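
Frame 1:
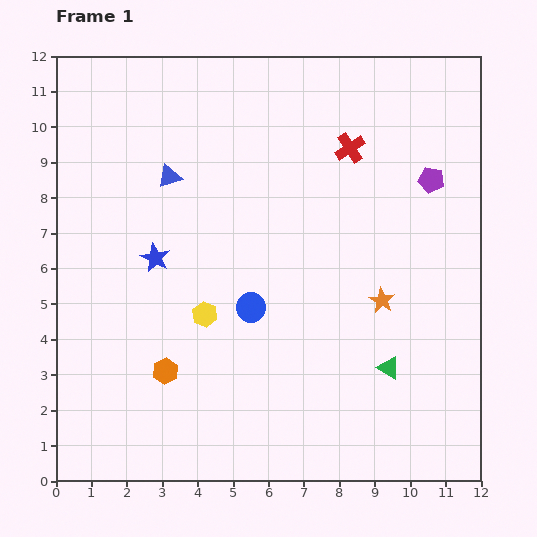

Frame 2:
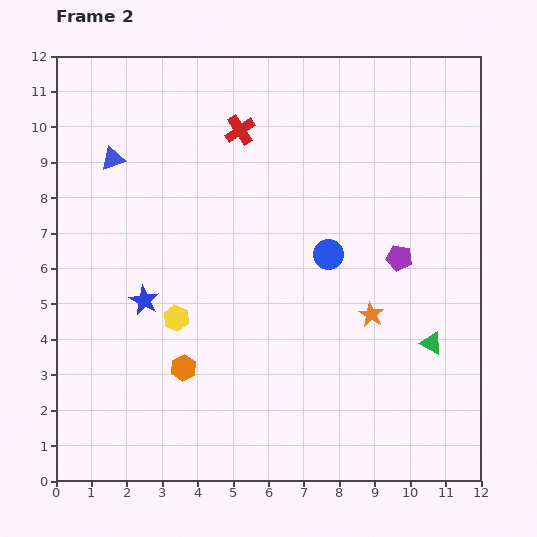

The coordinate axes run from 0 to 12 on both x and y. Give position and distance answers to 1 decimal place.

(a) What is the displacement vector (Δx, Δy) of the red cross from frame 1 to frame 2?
(-3.1, 0.5)

The red cross was at (8.3, 9.4) in frame 1 and (5.2, 9.9) in frame 2.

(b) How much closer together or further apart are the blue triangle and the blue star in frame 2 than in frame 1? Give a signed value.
+1.8

Distance in frame 1: 2.3. Distance in frame 2: 4.1.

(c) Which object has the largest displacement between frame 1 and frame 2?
the red cross

(moved 3.1; next 2.7)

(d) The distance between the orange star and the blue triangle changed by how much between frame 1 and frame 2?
+1.6

Distance in frame 1: 6.9. Distance in frame 2: 8.5.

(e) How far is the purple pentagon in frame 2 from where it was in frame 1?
2.4

The purple pentagon moved from (10.6, 8.5) to (9.7, 6.3), a distance of √(0.9² + 2.2²) ≈ 2.4.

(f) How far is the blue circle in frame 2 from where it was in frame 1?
2.7

The blue circle moved from (5.5, 4.9) to (7.7, 6.4), a distance of √(2.2² + 1.5²) ≈ 2.7.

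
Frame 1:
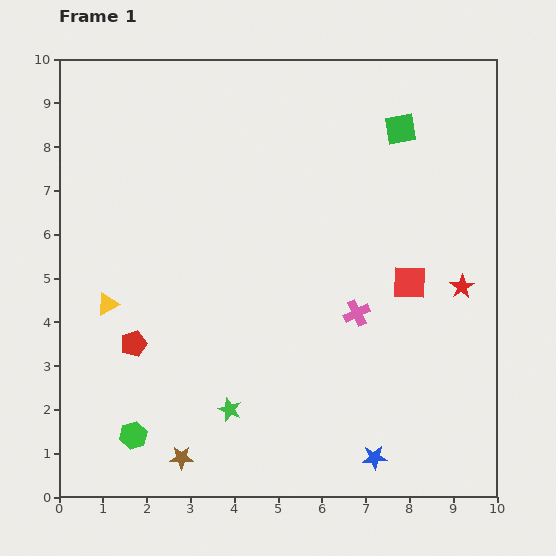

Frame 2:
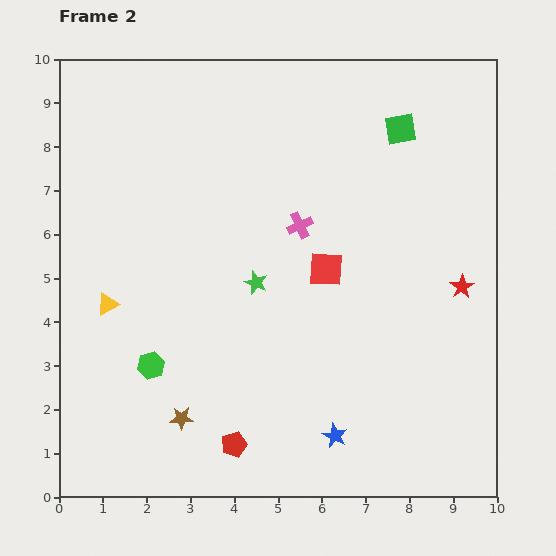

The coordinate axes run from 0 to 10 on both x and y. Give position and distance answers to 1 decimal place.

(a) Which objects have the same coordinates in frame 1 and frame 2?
the green square, the red star, the yellow triangle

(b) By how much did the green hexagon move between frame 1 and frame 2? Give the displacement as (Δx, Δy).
(0.4, 1.6)

The green hexagon was at (1.7, 1.4) in frame 1 and (2.1, 3.0) in frame 2.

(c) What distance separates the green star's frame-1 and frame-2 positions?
3.0

The green star moved from (3.9, 2.0) to (4.5, 4.9), a distance of √(0.6² + 2.9²) ≈ 3.0.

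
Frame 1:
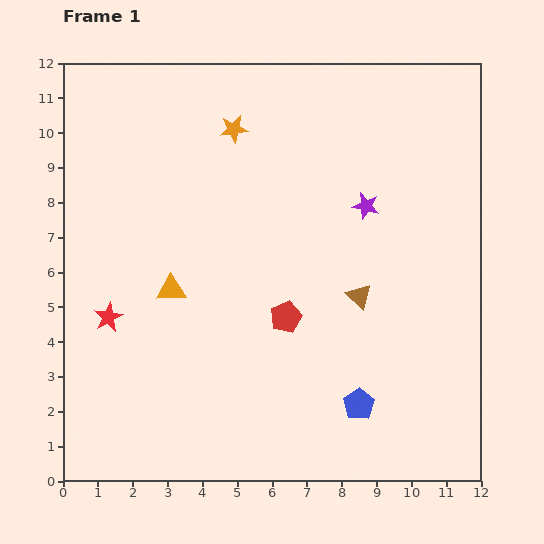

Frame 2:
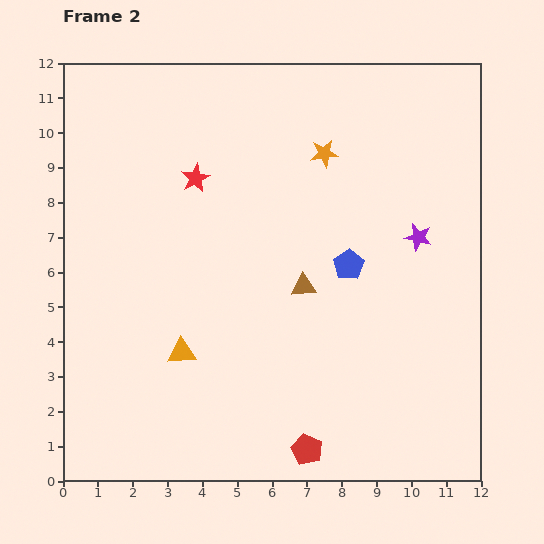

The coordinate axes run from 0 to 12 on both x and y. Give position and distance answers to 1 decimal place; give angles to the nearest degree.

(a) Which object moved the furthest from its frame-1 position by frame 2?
the red star

(moved 4.7; next 4.0)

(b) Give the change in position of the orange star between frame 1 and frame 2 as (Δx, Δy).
(2.6, -0.7)

The orange star was at (4.9, 10.1) in frame 1 and (7.5, 9.4) in frame 2.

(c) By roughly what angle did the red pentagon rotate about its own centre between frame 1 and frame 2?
25° counter-clockwise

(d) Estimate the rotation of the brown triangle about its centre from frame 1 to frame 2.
47° counter-clockwise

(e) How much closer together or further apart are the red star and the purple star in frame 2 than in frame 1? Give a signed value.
-1.5

Distance in frame 1: 8.1. Distance in frame 2: 6.6.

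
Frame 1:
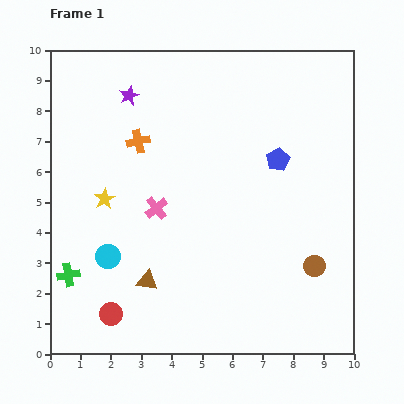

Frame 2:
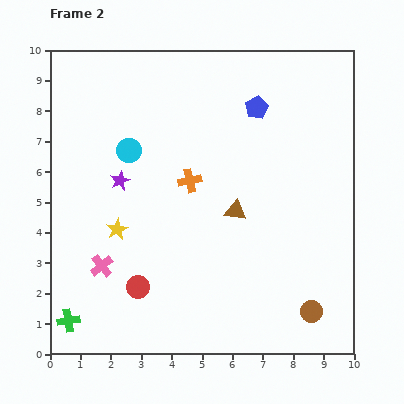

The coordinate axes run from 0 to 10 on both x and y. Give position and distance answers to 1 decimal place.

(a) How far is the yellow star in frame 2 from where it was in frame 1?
1.1

The yellow star moved from (1.8, 5.1) to (2.2, 4.1), a distance of √(0.4² + 1.0²) ≈ 1.1.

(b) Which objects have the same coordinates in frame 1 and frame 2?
none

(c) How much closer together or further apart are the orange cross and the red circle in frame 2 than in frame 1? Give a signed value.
-1.9

Distance in frame 1: 5.8. Distance in frame 2: 3.9.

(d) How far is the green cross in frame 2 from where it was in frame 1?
1.5

The green cross moved from (0.6, 2.6) to (0.6, 1.1), a distance of √(0.0² + 1.5²) ≈ 1.5.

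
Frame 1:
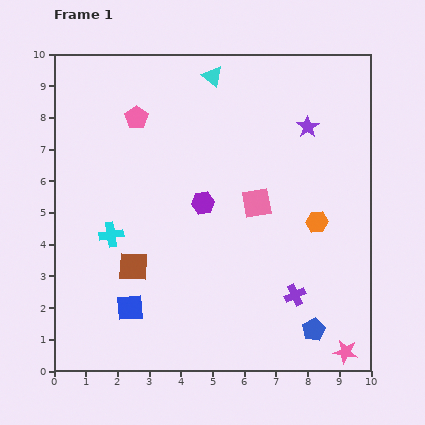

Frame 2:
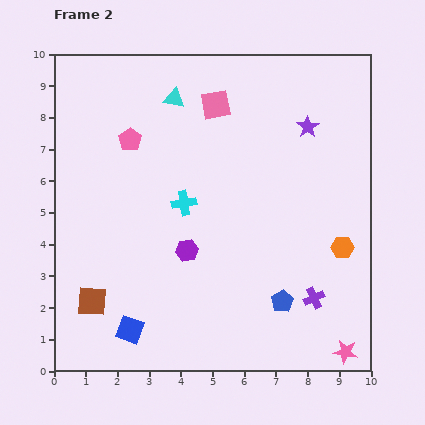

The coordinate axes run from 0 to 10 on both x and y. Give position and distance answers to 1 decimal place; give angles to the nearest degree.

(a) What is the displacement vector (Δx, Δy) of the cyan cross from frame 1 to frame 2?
(2.3, 1.0)

The cyan cross was at (1.8, 4.3) in frame 1 and (4.1, 5.3) in frame 2.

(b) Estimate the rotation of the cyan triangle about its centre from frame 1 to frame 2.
29° counter-clockwise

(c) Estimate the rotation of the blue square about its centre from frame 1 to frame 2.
24° clockwise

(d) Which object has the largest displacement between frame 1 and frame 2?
the pink square

(moved 3.4; next 2.5)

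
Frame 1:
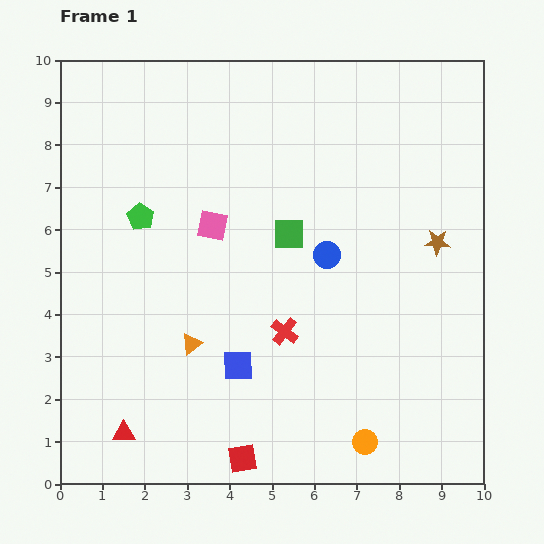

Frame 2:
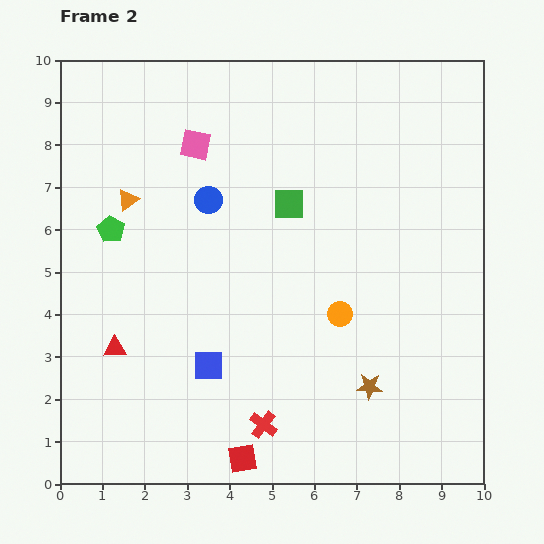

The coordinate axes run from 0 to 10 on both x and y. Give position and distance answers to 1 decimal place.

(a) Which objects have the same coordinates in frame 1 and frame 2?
the red square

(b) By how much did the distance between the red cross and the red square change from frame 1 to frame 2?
-2.3

Distance in frame 1: 3.2. Distance in frame 2: 0.9.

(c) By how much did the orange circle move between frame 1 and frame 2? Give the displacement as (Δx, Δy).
(-0.6, 3.0)

The orange circle was at (7.2, 1.0) in frame 1 and (6.6, 4.0) in frame 2.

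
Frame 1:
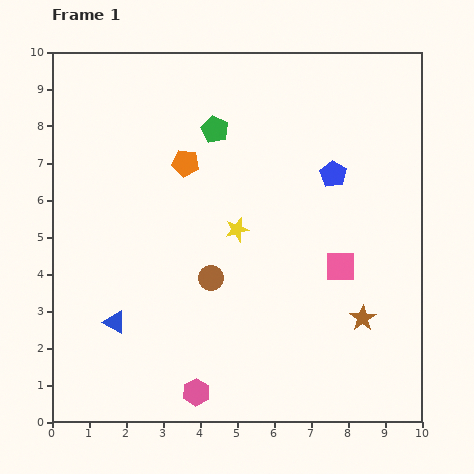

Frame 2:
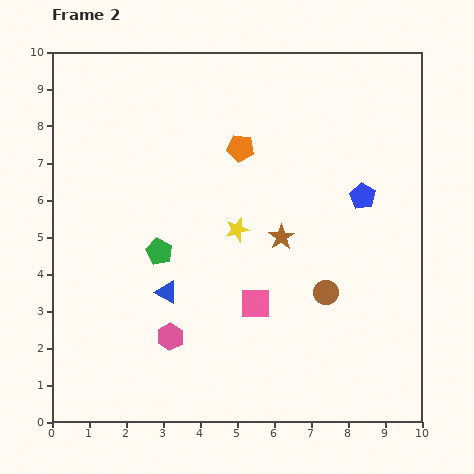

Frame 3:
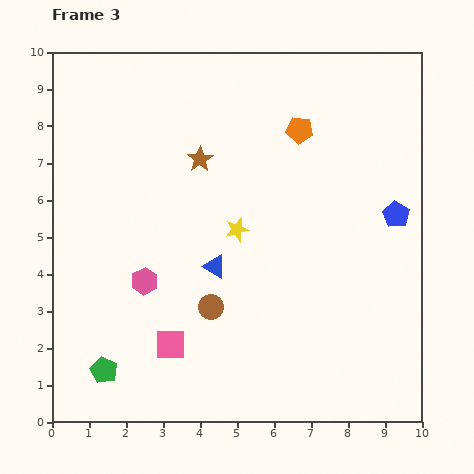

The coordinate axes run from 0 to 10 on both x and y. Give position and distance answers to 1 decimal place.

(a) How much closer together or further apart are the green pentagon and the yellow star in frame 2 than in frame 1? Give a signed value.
-0.6

Distance in frame 1: 2.8. Distance in frame 2: 2.2.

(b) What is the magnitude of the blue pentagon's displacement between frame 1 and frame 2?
1.0

The blue pentagon moved from (7.6, 6.7) to (8.4, 6.1), a distance of √(0.8² + 0.6²) ≈ 1.0.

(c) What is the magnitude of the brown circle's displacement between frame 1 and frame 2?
3.1

The brown circle moved from (4.3, 3.9) to (7.4, 3.5), a distance of √(3.1² + 0.4²) ≈ 3.1.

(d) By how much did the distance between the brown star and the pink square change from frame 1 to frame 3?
+3.6

Distance in frame 1: 1.5. Distance in frame 3: 5.1.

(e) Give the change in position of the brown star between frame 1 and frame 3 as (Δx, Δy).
(-4.4, 4.3)

The brown star was at (8.4, 2.8) in frame 1 and (4.0, 7.1) in frame 3.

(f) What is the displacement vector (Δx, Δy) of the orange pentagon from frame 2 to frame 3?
(1.6, 0.5)

The orange pentagon was at (5.1, 7.4) in frame 2 and (6.7, 7.9) in frame 3.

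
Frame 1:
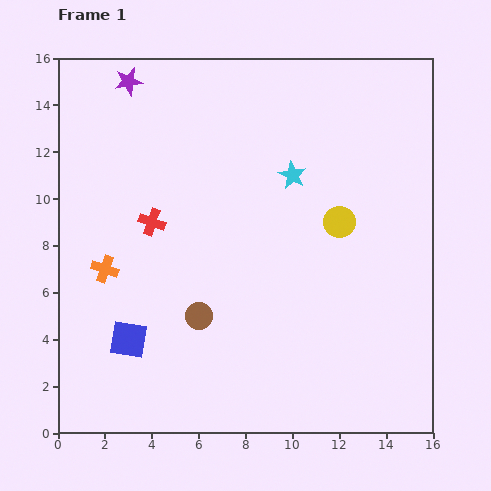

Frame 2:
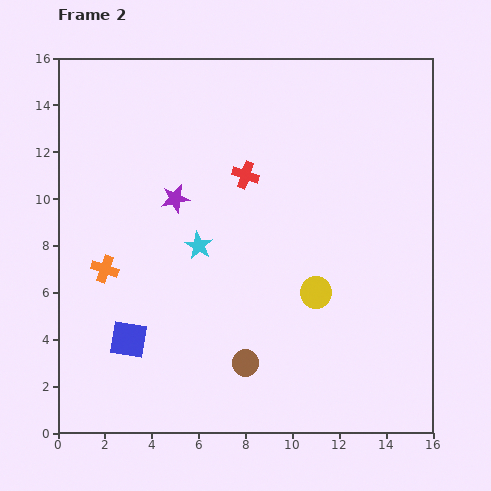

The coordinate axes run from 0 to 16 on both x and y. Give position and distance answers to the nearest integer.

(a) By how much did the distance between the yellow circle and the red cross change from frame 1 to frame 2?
-2

Distance in frame 1: 8. Distance in frame 2: 6.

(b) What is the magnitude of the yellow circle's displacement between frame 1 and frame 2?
3

The yellow circle moved from (12, 9) to (11, 6), a distance of √(1² + 3²) ≈ 3.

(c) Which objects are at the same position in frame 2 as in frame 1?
the blue square, the orange cross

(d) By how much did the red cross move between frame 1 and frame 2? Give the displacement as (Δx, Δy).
(4, 2)

The red cross was at (4, 9) in frame 1 and (8, 11) in frame 2.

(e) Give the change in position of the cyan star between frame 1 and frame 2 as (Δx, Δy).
(-4, -3)

The cyan star was at (10, 11) in frame 1 and (6, 8) in frame 2.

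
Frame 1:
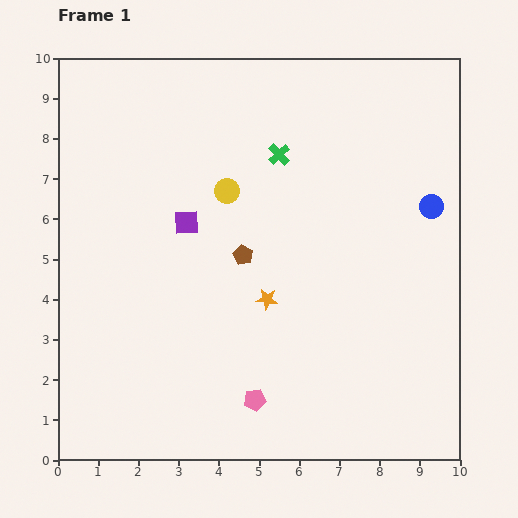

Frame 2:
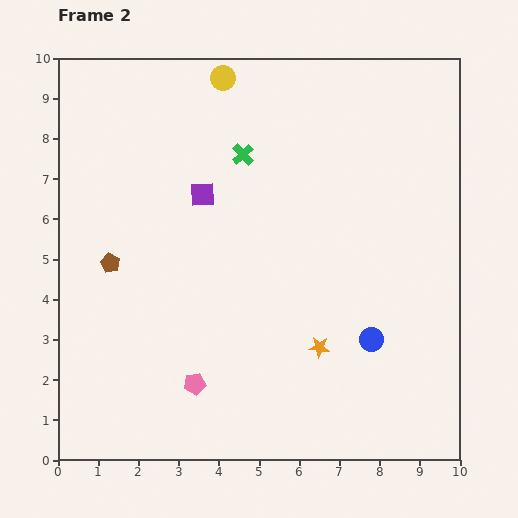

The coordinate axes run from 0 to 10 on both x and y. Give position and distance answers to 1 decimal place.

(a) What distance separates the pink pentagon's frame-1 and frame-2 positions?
1.6

The pink pentagon moved from (4.9, 1.5) to (3.4, 1.9), a distance of √(1.5² + 0.4²) ≈ 1.6.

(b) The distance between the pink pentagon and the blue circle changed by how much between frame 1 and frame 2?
-2.0

Distance in frame 1: 6.5. Distance in frame 2: 4.5.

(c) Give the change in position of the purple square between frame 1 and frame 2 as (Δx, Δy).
(0.4, 0.7)

The purple square was at (3.2, 5.9) in frame 1 and (3.6, 6.6) in frame 2.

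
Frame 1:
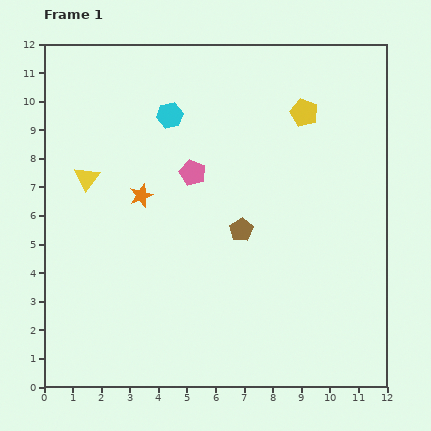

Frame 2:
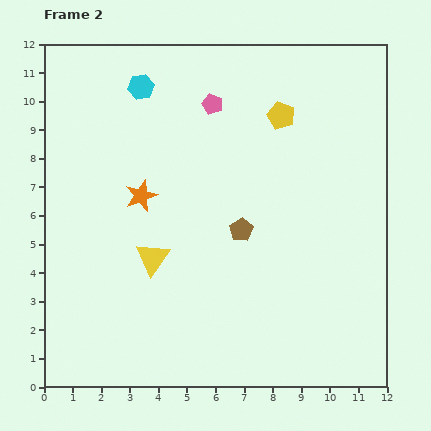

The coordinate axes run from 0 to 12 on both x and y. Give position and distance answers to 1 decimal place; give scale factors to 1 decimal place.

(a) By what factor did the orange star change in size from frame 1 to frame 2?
1.3×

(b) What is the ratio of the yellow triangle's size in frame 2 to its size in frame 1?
1.4×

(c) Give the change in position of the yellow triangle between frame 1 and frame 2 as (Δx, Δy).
(2.3, -2.8)

The yellow triangle was at (1.5, 7.3) in frame 1 and (3.8, 4.5) in frame 2.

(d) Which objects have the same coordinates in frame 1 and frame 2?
the brown pentagon, the orange star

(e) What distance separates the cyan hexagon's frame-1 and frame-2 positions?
1.4

The cyan hexagon moved from (4.4, 9.5) to (3.4, 10.5), a distance of √(1.0² + 1.0²) ≈ 1.4.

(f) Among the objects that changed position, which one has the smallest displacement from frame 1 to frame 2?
the yellow pentagon

(moved 0.8)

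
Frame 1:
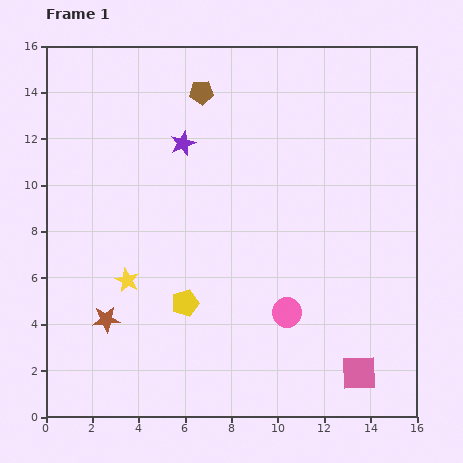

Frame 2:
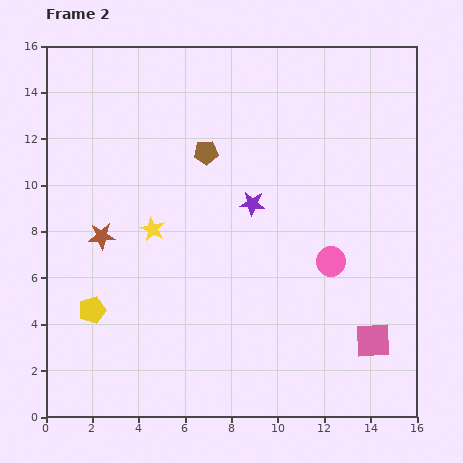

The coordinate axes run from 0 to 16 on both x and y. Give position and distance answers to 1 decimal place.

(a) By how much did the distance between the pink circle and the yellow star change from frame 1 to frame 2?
+0.8

Distance in frame 1: 7.0. Distance in frame 2: 7.8.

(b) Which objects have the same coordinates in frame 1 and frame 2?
none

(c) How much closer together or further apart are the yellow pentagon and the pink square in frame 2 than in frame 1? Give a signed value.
+4.1

Distance in frame 1: 8.1. Distance in frame 2: 12.2.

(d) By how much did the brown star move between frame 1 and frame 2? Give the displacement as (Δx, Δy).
(-0.2, 3.6)

The brown star was at (2.6, 4.2) in frame 1 and (2.4, 7.8) in frame 2.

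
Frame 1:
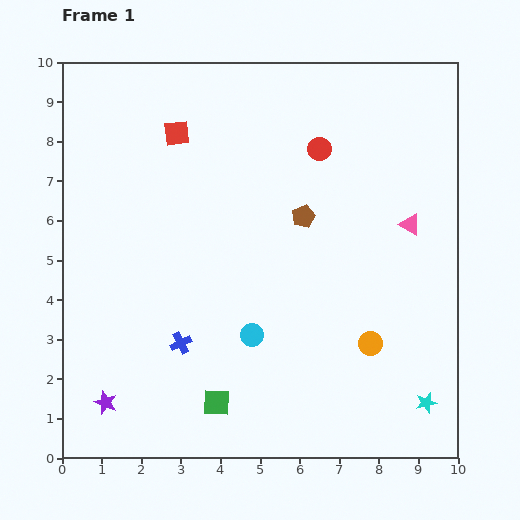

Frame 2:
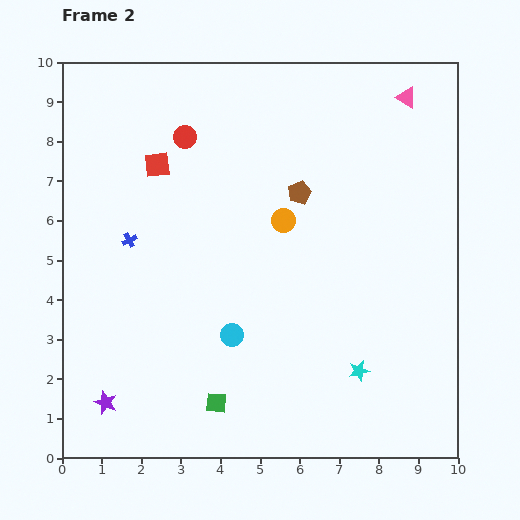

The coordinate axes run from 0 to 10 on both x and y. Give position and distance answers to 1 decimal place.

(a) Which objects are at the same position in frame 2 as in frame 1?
the green square, the purple star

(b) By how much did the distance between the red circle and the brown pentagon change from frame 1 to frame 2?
+1.5

Distance in frame 1: 1.7. Distance in frame 2: 3.2.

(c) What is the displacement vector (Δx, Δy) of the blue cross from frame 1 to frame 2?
(-1.3, 2.6)

The blue cross was at (3.0, 2.9) in frame 1 and (1.7, 5.5) in frame 2.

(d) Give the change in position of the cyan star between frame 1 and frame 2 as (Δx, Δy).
(-1.7, 0.8)

The cyan star was at (9.2, 1.4) in frame 1 and (7.5, 2.2) in frame 2.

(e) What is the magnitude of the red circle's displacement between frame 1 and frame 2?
3.4

The red circle moved from (6.5, 7.8) to (3.1, 8.1), a distance of √(3.4² + 0.3²) ≈ 3.4.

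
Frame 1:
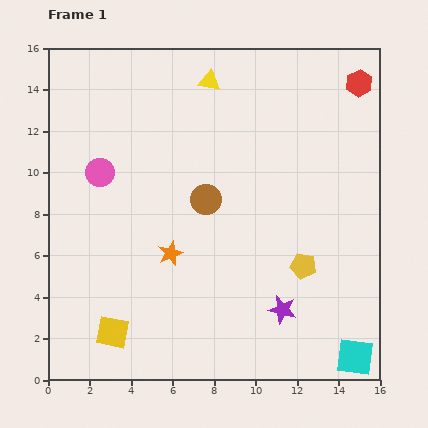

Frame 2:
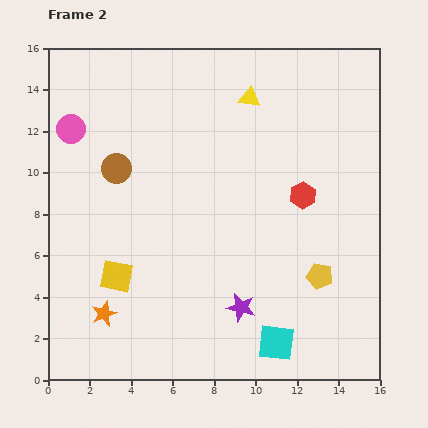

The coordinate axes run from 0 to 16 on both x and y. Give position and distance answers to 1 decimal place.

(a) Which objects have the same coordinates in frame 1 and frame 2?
none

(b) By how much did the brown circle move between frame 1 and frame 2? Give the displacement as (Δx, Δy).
(-4.3, 1.5)

The brown circle was at (7.6, 8.7) in frame 1 and (3.3, 10.2) in frame 2.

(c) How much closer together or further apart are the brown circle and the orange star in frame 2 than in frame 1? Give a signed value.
+3.9

Distance in frame 1: 3.1. Distance in frame 2: 7.0.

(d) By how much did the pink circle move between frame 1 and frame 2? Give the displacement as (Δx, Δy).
(-1.4, 2.1)

The pink circle was at (2.5, 10.0) in frame 1 and (1.1, 12.1) in frame 2.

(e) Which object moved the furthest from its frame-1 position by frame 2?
the red hexagon

(moved 6.0; next 4.6)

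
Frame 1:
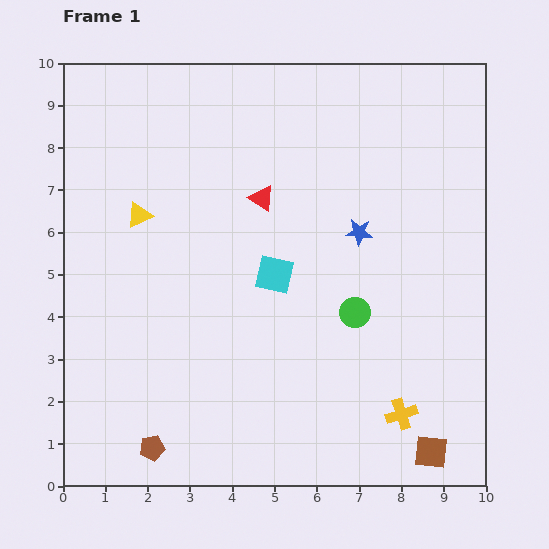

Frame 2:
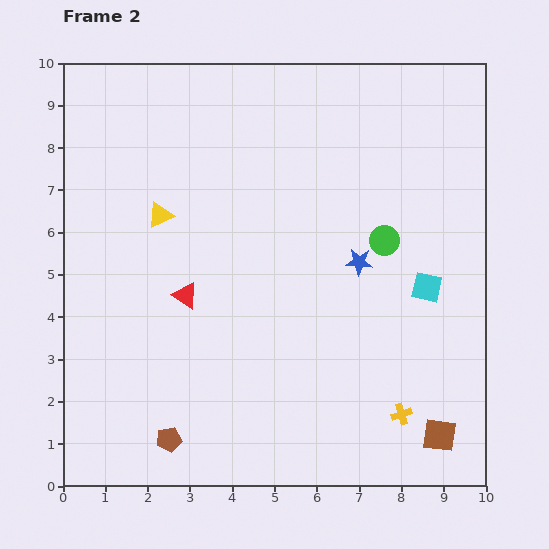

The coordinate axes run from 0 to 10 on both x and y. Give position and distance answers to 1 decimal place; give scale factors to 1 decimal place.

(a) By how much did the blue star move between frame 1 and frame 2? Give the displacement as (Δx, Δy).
(0.0, -0.7)

The blue star was at (7.0, 6.0) in frame 1 and (7.0, 5.3) in frame 2.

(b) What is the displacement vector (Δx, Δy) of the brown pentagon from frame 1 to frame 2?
(0.4, 0.2)

The brown pentagon was at (2.1, 0.9) in frame 1 and (2.5, 1.1) in frame 2.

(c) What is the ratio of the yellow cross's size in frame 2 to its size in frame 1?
0.7×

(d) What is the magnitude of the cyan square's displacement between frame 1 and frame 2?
3.6

The cyan square moved from (5.0, 5.0) to (8.6, 4.7), a distance of √(3.6² + 0.3²) ≈ 3.6.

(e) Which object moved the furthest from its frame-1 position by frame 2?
the cyan square

(moved 3.6; next 2.9)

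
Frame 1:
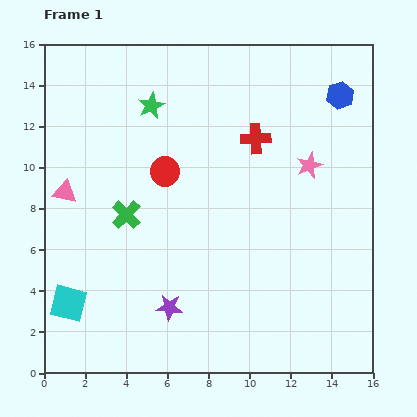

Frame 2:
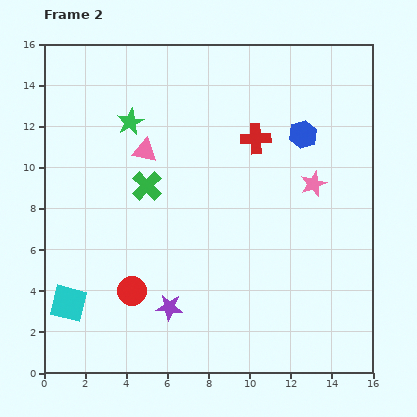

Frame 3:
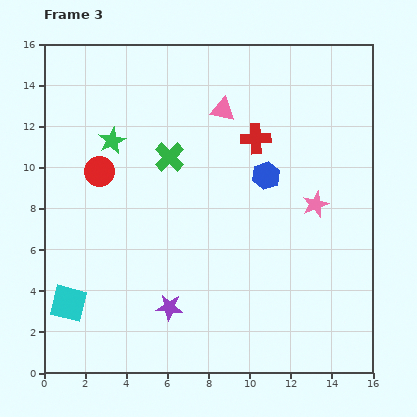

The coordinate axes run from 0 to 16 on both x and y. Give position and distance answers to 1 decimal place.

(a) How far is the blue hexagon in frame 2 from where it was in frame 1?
2.6

The blue hexagon moved from (14.4, 13.5) to (12.6, 11.6), a distance of √(1.8² + 1.9²) ≈ 2.6.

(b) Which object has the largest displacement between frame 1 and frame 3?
the pink triangle

(moved 8.7; next 5.3)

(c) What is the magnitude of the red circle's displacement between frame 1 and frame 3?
3.2

The red circle moved from (5.9, 9.8) to (2.7, 9.8), a distance of √(3.2² + 0.0²) ≈ 3.2.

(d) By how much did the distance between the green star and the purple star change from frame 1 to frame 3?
-1.2

Distance in frame 1: 9.8. Distance in frame 3: 8.6.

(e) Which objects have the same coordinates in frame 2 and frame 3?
the purple star, the red cross, the cyan square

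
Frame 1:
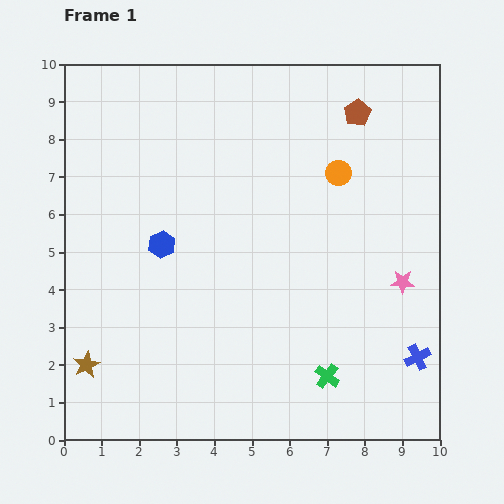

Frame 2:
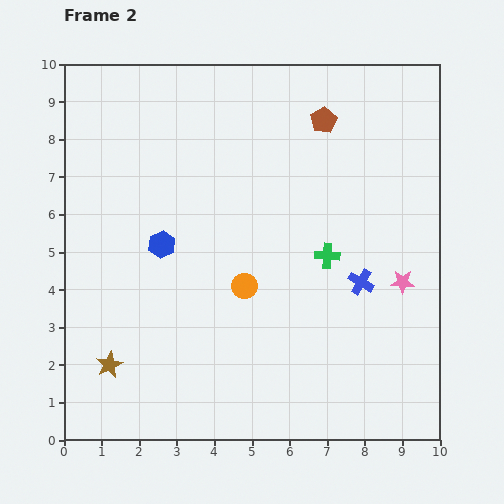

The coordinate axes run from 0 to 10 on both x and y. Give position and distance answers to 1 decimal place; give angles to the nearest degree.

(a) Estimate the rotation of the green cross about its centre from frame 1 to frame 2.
34° counter-clockwise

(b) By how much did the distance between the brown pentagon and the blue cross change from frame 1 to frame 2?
-2.3

Distance in frame 1: 6.7. Distance in frame 2: 4.4.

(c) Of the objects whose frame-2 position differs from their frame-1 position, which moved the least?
the brown star

(moved 0.6)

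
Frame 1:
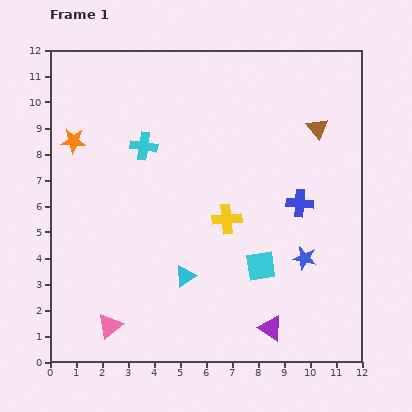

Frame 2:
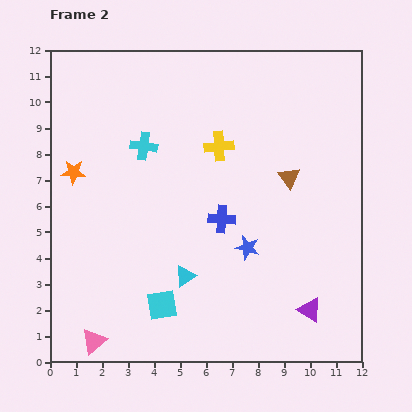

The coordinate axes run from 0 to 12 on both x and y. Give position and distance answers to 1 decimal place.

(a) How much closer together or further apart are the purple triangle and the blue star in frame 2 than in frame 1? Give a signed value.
+0.4

Distance in frame 1: 3.0. Distance in frame 2: 3.4.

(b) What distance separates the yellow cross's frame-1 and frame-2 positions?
2.8

The yellow cross moved from (6.8, 5.5) to (6.5, 8.3), a distance of √(0.3² + 2.8²) ≈ 2.8.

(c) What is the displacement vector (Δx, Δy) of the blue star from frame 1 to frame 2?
(-2.2, 0.4)

The blue star was at (9.8, 4.0) in frame 1 and (7.6, 4.4) in frame 2.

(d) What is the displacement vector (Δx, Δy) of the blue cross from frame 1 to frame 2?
(-3.0, -0.6)

The blue cross was at (9.6, 6.1) in frame 1 and (6.6, 5.5) in frame 2.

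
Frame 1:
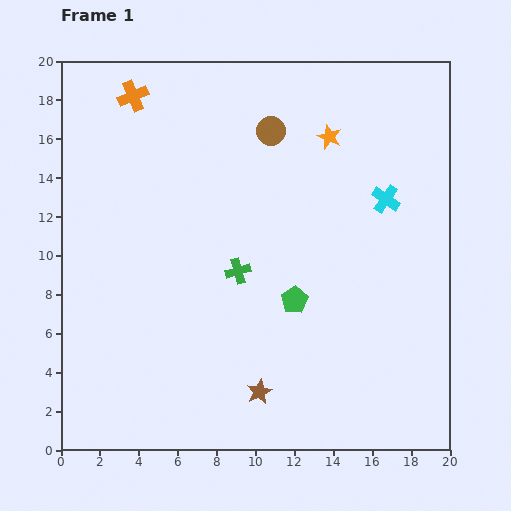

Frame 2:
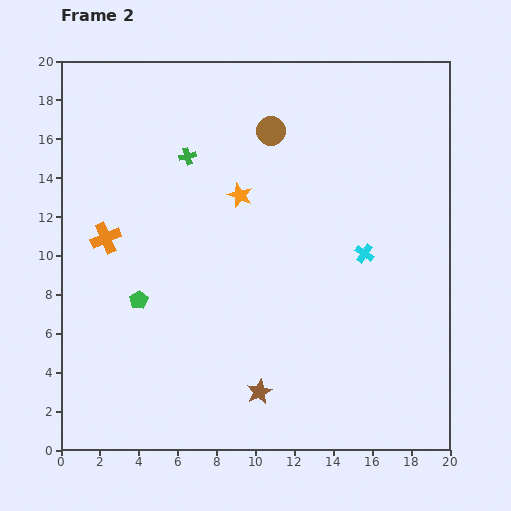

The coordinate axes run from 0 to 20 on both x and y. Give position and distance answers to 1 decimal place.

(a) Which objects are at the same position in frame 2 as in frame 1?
the brown star, the brown circle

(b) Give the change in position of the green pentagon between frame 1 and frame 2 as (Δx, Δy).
(-8.0, 0.0)

The green pentagon was at (12.0, 7.7) in frame 1 and (4.0, 7.7) in frame 2.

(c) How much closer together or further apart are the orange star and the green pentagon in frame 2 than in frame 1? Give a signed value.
-1.1

Distance in frame 1: 8.6. Distance in frame 2: 7.5.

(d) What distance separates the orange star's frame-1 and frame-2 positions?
5.5

The orange star moved from (13.8, 16.1) to (9.2, 13.1), a distance of √(4.6² + 3.0²) ≈ 5.5.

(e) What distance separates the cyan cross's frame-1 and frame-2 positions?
3.0

The cyan cross moved from (16.7, 12.9) to (15.6, 10.1), a distance of √(1.1² + 2.8²) ≈ 3.0.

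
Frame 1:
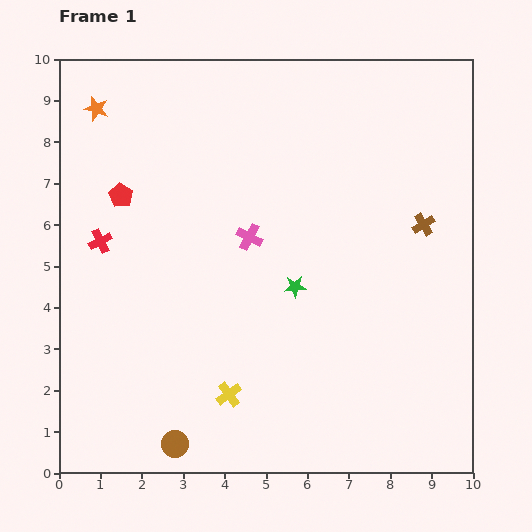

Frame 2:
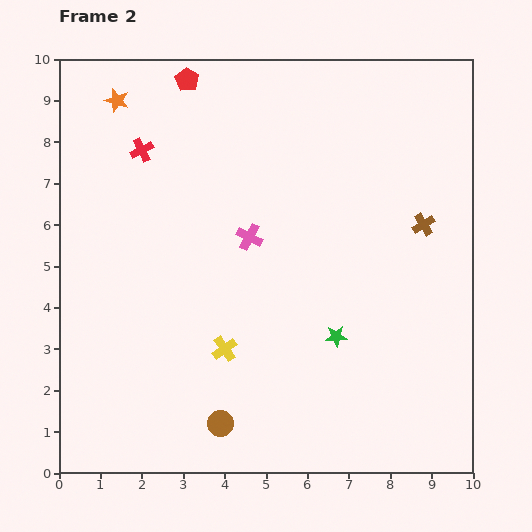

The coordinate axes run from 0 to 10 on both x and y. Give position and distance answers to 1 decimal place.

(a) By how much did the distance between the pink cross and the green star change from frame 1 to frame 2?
+1.6

Distance in frame 1: 1.6. Distance in frame 2: 3.2.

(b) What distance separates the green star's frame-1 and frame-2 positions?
1.6

The green star moved from (5.7, 4.5) to (6.7, 3.3), a distance of √(1.0² + 1.2²) ≈ 1.6.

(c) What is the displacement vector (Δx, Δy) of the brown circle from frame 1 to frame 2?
(1.1, 0.5)

The brown circle was at (2.8, 0.7) in frame 1 and (3.9, 1.2) in frame 2.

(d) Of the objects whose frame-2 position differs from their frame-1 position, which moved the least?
the orange star

(moved 0.5)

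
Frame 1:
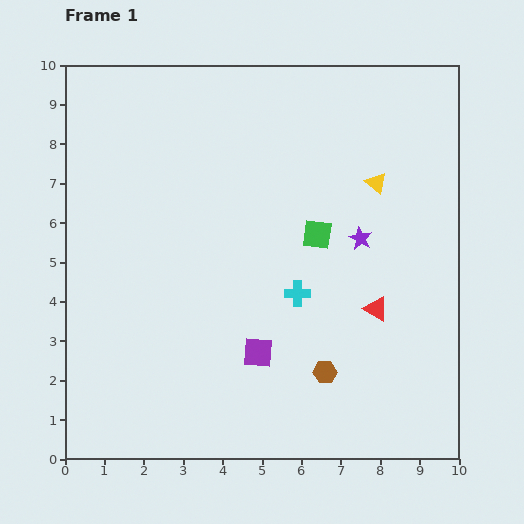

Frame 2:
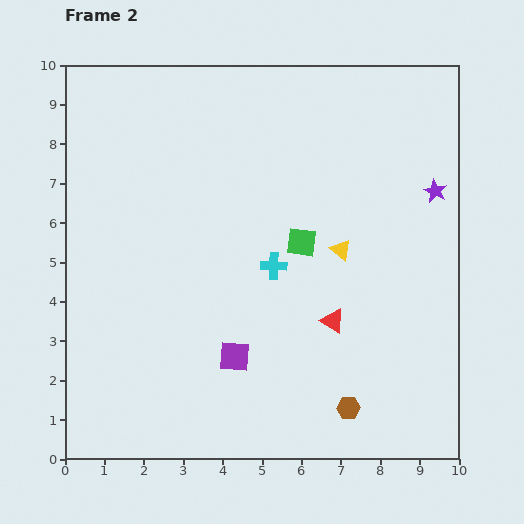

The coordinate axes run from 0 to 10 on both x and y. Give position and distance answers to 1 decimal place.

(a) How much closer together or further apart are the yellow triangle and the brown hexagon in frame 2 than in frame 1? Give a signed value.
-1.0

Distance in frame 1: 5.0. Distance in frame 2: 4.0.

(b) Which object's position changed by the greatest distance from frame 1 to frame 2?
the purple star

(moved 2.2; next 1.9)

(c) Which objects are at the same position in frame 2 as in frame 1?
none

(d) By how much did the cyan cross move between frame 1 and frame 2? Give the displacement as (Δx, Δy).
(-0.6, 0.7)

The cyan cross was at (5.9, 4.2) in frame 1 and (5.3, 4.9) in frame 2.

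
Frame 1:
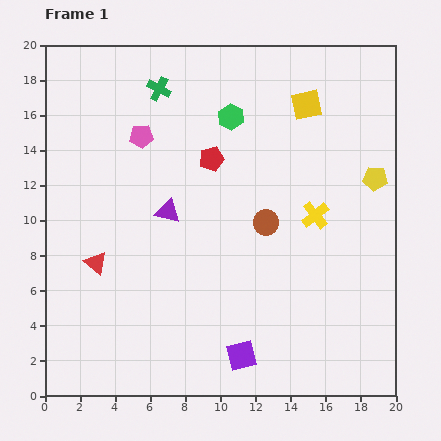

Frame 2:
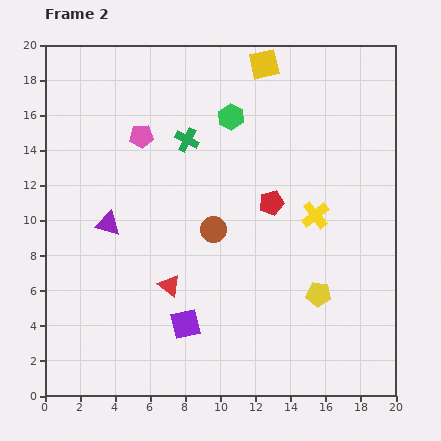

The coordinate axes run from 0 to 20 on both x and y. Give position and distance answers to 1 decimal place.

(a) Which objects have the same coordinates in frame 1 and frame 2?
the pink pentagon, the green hexagon, the yellow cross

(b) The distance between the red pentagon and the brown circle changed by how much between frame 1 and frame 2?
-1.2

Distance in frame 1: 4.8. Distance in frame 2: 3.6.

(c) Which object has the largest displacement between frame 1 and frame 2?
the yellow pentagon

(moved 7.3; next 4.4)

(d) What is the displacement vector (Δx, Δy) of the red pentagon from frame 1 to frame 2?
(3.4, -2.5)

The red pentagon was at (9.5, 13.5) in frame 1 and (12.9, 11.0) in frame 2.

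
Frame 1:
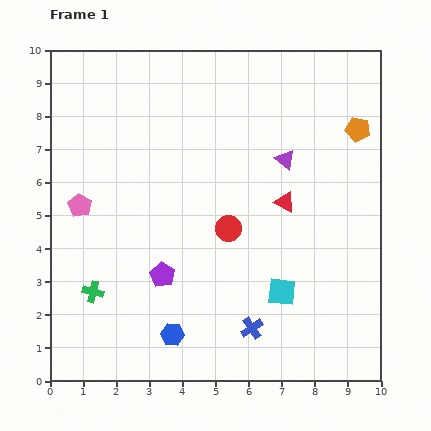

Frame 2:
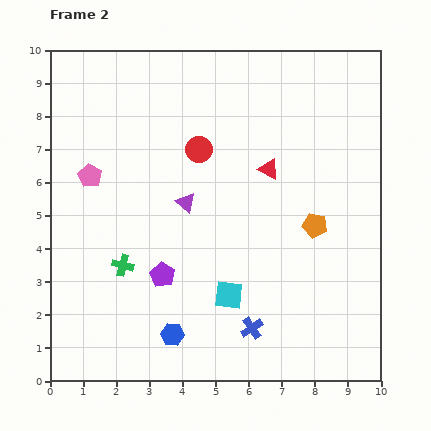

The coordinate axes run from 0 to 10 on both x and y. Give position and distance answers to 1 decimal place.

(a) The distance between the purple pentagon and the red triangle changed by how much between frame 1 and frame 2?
+0.2

Distance in frame 1: 4.3. Distance in frame 2: 4.5.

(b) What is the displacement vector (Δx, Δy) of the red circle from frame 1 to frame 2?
(-0.9, 2.4)

The red circle was at (5.4, 4.6) in frame 1 and (4.5, 7.0) in frame 2.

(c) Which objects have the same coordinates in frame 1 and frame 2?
the purple pentagon, the blue cross, the blue hexagon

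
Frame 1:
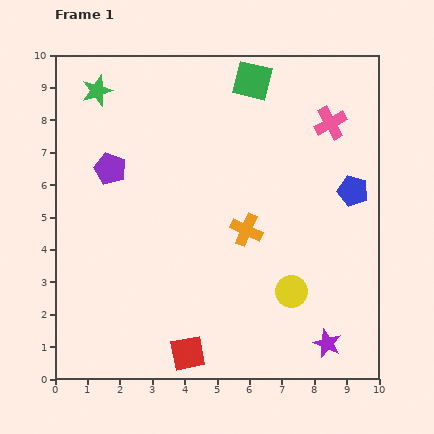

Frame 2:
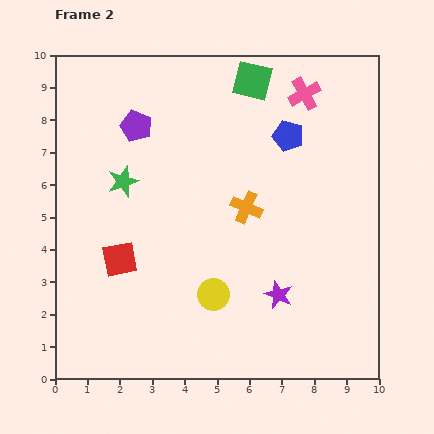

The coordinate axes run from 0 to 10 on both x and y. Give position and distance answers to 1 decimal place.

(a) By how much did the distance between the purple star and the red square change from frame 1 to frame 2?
+0.7

Distance in frame 1: 4.3. Distance in frame 2: 5.0.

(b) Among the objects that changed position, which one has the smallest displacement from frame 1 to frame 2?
the orange cross

(moved 0.7)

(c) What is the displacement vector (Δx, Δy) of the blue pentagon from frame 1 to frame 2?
(-2.0, 1.7)

The blue pentagon was at (9.2, 5.8) in frame 1 and (7.2, 7.5) in frame 2.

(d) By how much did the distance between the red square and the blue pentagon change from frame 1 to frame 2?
-0.7

Distance in frame 1: 7.1. Distance in frame 2: 6.4.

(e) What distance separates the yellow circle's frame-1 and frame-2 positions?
2.4

The yellow circle moved from (7.3, 2.7) to (4.9, 2.6), a distance of √(2.4² + 0.1²) ≈ 2.4.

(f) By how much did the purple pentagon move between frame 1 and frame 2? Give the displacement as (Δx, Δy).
(0.8, 1.3)

The purple pentagon was at (1.7, 6.5) in frame 1 and (2.5, 7.8) in frame 2.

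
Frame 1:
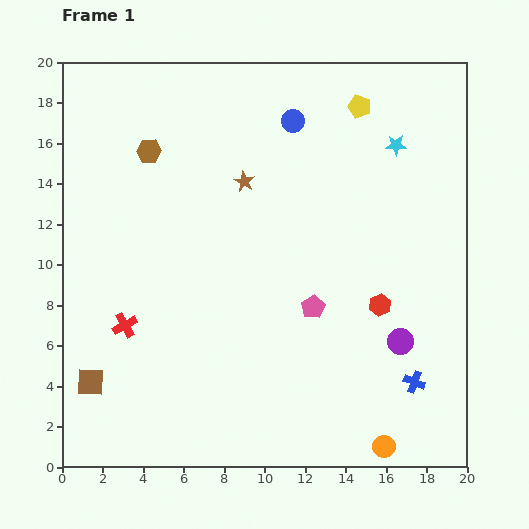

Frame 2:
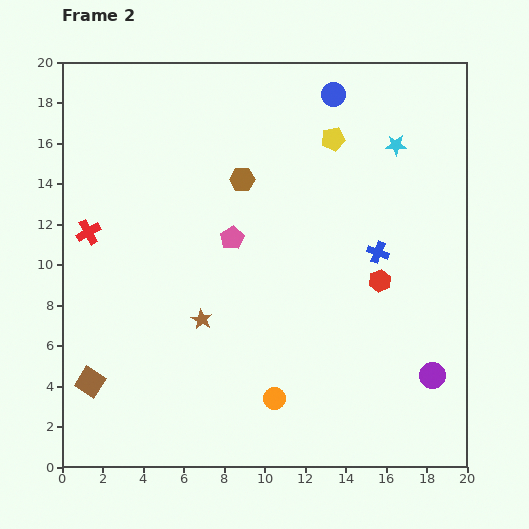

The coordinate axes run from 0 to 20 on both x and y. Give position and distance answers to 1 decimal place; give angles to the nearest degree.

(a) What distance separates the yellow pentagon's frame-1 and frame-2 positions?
2.1

The yellow pentagon moved from (14.7, 17.8) to (13.4, 16.2), a distance of √(1.3² + 1.6²) ≈ 2.1.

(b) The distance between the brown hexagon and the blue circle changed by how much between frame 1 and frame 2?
-1.1

Distance in frame 1: 7.3. Distance in frame 2: 6.2.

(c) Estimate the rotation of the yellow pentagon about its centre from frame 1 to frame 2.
30° counter-clockwise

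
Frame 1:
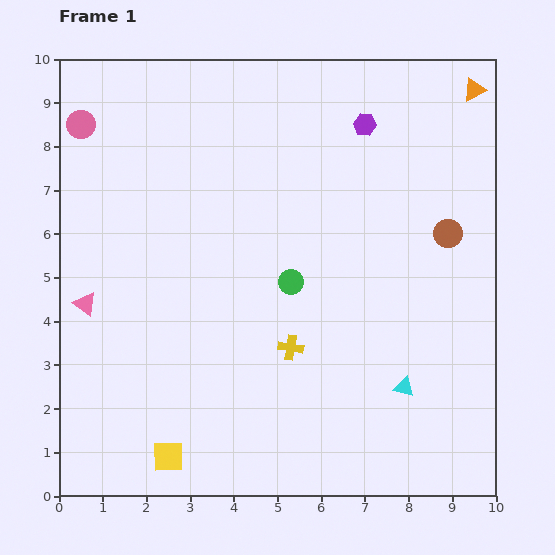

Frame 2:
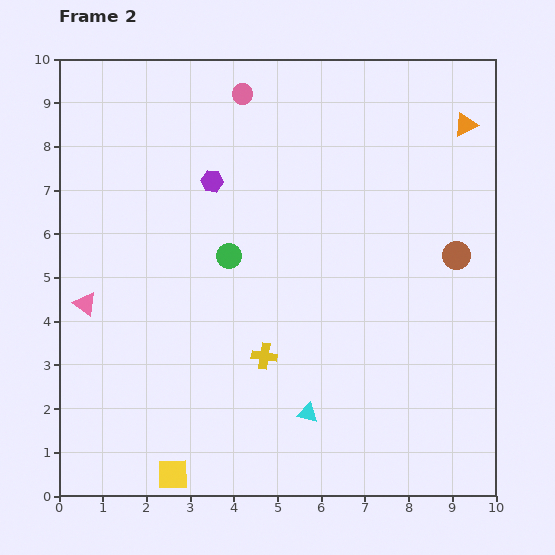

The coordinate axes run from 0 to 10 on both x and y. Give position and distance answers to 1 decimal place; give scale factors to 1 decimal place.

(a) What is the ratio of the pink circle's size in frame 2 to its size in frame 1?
0.7×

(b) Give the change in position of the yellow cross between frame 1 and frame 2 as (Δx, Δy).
(-0.6, -0.2)

The yellow cross was at (5.3, 3.4) in frame 1 and (4.7, 3.2) in frame 2.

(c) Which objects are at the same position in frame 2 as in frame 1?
the pink triangle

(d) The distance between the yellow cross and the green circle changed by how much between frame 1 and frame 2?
+0.9

Distance in frame 1: 1.5. Distance in frame 2: 2.4.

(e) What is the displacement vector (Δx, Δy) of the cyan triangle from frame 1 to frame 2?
(-2.2, -0.6)

The cyan triangle was at (7.9, 2.5) in frame 1 and (5.7, 1.9) in frame 2.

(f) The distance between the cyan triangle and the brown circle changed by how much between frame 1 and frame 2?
+1.4

Distance in frame 1: 3.6. Distance in frame 2: 5.0.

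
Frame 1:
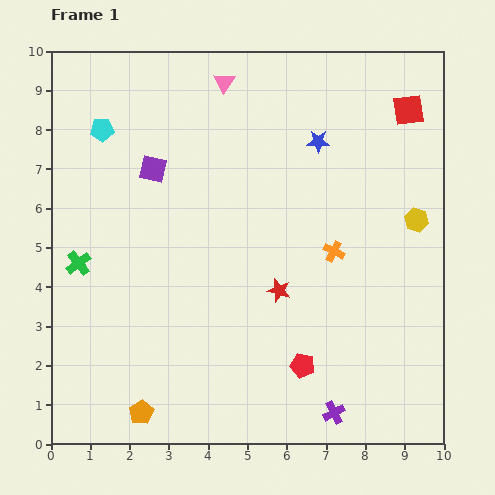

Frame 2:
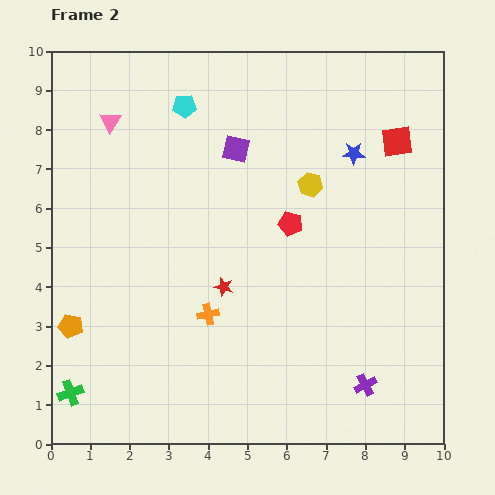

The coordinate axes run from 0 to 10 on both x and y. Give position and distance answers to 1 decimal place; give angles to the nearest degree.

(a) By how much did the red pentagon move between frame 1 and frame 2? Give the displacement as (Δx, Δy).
(-0.3, 3.6)

The red pentagon was at (6.4, 2.0) in frame 1 and (6.1, 5.6) in frame 2.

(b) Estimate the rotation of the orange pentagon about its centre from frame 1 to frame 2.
30° counter-clockwise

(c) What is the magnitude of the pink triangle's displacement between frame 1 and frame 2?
3.1

The pink triangle moved from (4.4, 9.2) to (1.5, 8.2), a distance of √(2.9² + 1.0²) ≈ 3.1.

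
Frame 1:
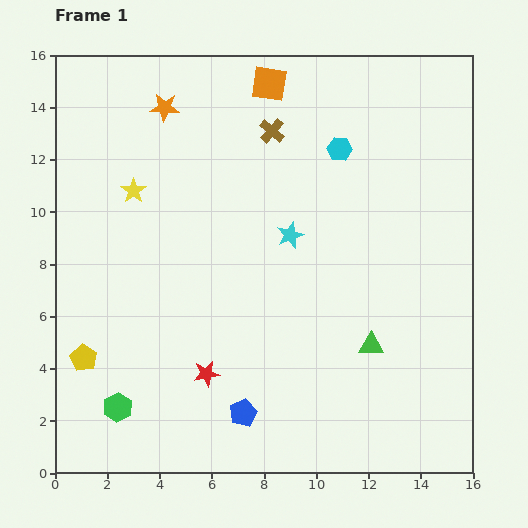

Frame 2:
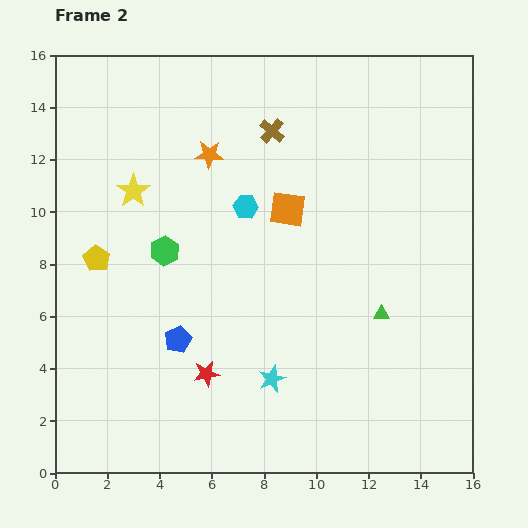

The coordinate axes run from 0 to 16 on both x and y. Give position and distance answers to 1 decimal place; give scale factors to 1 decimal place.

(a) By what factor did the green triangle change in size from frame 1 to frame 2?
0.6×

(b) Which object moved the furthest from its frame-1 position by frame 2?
the green hexagon

(moved 6.3; next 5.5)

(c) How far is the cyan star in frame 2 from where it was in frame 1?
5.5

The cyan star moved from (9.0, 9.1) to (8.3, 3.6), a distance of √(0.7² + 5.5²) ≈ 5.5.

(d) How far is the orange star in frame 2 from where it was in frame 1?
2.5

The orange star moved from (4.2, 14.0) to (5.9, 12.2), a distance of √(1.7² + 1.8²) ≈ 2.5.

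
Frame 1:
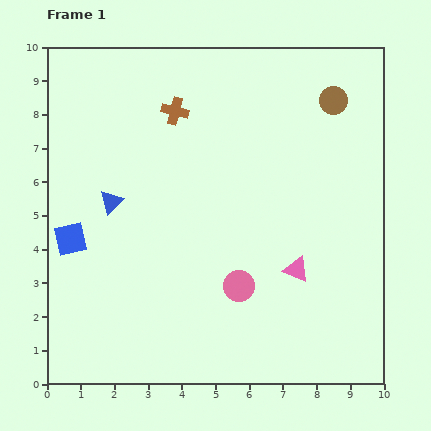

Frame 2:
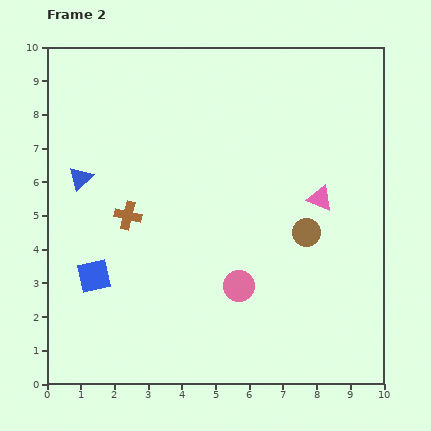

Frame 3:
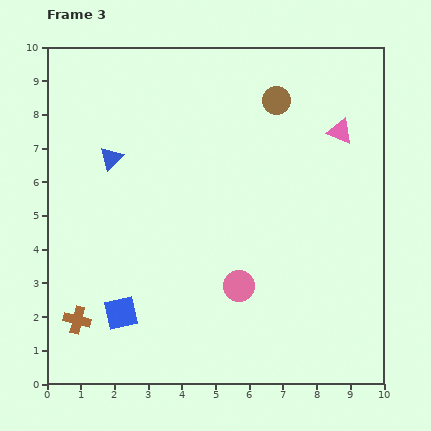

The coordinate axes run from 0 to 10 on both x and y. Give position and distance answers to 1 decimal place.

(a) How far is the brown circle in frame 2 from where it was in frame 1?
4.0

The brown circle moved from (8.5, 8.4) to (7.7, 4.5), a distance of √(0.8² + 3.9²) ≈ 4.0.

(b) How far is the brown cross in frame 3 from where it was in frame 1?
6.8

The brown cross moved from (3.8, 8.1) to (0.9, 1.9), a distance of √(2.9² + 6.2²) ≈ 6.8.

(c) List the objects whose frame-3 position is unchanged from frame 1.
the pink circle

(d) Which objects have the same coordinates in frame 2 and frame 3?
the pink circle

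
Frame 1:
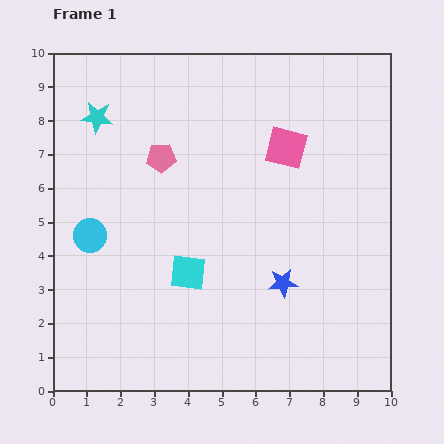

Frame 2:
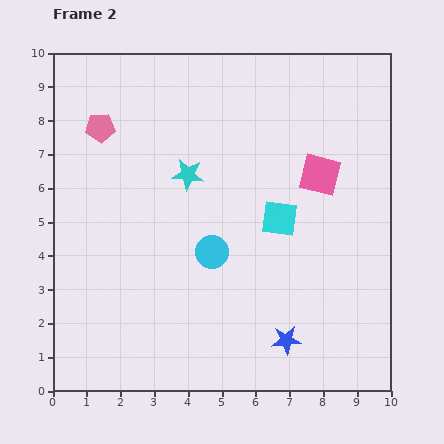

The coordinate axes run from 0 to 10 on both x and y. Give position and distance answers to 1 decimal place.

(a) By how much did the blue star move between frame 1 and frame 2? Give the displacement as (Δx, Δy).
(0.1, -1.7)

The blue star was at (6.8, 3.2) in frame 1 and (6.9, 1.5) in frame 2.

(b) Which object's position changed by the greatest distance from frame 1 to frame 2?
the cyan circle

(moved 3.6; next 3.2)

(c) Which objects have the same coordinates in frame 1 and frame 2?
none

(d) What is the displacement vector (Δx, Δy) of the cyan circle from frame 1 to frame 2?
(3.6, -0.5)

The cyan circle was at (1.1, 4.6) in frame 1 and (4.7, 4.1) in frame 2.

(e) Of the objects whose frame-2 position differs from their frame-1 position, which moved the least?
the pink square

(moved 1.3)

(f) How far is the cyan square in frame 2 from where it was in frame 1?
3.1

The cyan square moved from (4.0, 3.5) to (6.7, 5.1), a distance of √(2.7² + 1.6²) ≈ 3.1.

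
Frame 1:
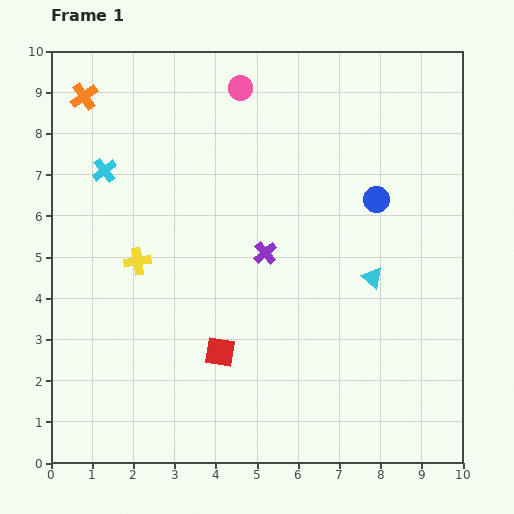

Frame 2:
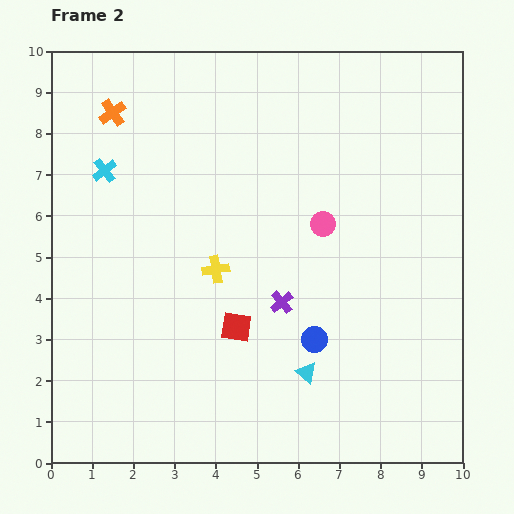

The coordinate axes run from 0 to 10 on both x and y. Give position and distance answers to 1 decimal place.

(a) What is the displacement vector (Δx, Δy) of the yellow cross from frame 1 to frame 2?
(1.9, -0.2)

The yellow cross was at (2.1, 4.9) in frame 1 and (4.0, 4.7) in frame 2.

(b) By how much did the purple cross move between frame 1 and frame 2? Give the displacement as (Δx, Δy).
(0.4, -1.2)

The purple cross was at (5.2, 5.1) in frame 1 and (5.6, 3.9) in frame 2.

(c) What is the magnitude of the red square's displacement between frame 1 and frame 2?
0.7

The red square moved from (4.1, 2.7) to (4.5, 3.3), a distance of √(0.4² + 0.6²) ≈ 0.7.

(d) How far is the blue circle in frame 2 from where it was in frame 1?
3.7

The blue circle moved from (7.9, 6.4) to (6.4, 3.0), a distance of √(1.5² + 3.4²) ≈ 3.7.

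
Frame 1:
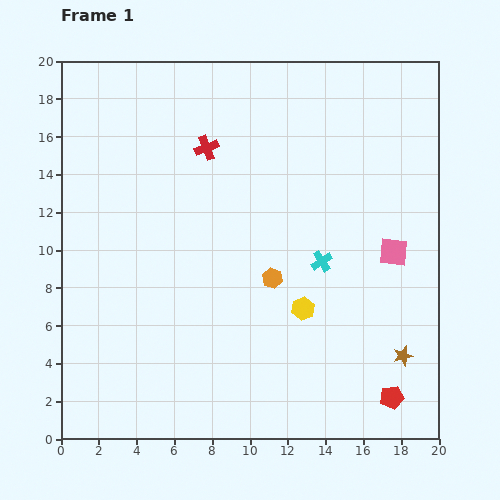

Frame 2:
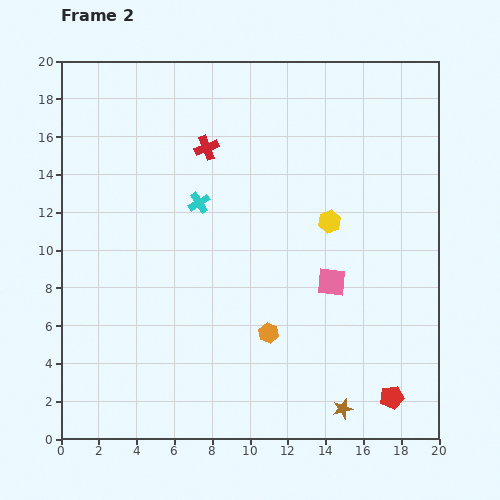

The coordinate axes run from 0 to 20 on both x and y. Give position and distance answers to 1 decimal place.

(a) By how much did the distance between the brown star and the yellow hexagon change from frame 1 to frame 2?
+4.0

Distance in frame 1: 5.9. Distance in frame 2: 9.9.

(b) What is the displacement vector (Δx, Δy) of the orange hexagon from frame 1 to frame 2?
(-0.2, -2.9)

The orange hexagon was at (11.2, 8.5) in frame 1 and (11.0, 5.6) in frame 2.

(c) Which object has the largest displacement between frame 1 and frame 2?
the cyan cross

(moved 7.2; next 4.8)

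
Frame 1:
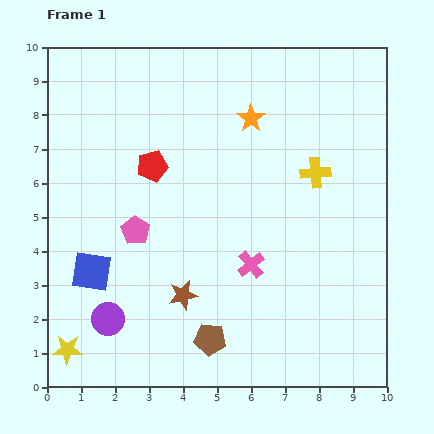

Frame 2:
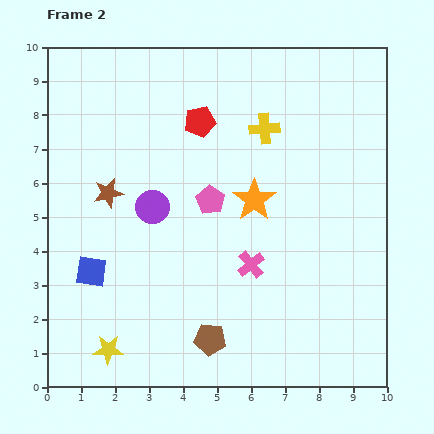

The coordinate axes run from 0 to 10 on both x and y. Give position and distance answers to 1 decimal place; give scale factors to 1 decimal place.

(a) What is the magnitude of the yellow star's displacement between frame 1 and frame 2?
1.2

The yellow star moved from (0.6, 1.1) to (1.8, 1.1), a distance of √(1.2² + 0.0²) ≈ 1.2.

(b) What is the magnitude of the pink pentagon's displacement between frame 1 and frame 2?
2.4

The pink pentagon moved from (2.6, 4.6) to (4.8, 5.5), a distance of √(2.2² + 0.9²) ≈ 2.4.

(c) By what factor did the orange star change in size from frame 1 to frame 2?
1.5×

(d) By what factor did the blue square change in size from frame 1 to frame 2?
0.8×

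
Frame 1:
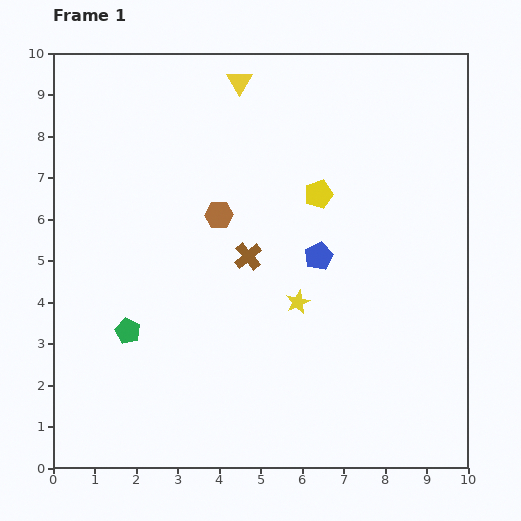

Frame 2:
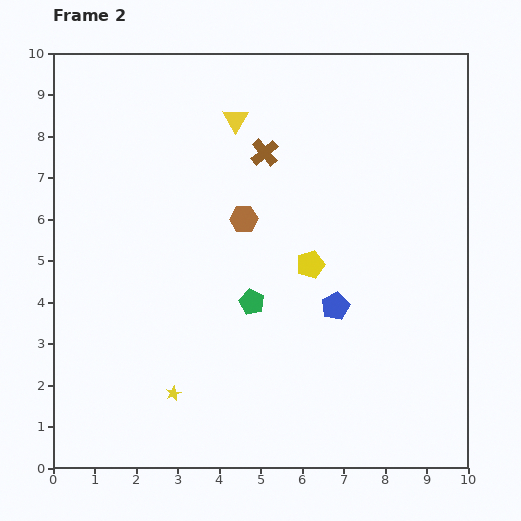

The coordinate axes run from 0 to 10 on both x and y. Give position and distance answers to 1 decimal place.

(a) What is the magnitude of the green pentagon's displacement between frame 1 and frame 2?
3.1

The green pentagon moved from (1.8, 3.3) to (4.8, 4.0), a distance of √(3.0² + 0.7²) ≈ 3.1.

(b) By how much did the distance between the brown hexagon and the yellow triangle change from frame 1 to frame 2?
-0.8

Distance in frame 1: 3.2. Distance in frame 2: 2.4.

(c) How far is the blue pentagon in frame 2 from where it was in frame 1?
1.3

The blue pentagon moved from (6.4, 5.1) to (6.8, 3.9), a distance of √(0.4² + 1.2²) ≈ 1.3.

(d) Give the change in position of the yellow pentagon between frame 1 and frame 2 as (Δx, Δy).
(-0.2, -1.7)

The yellow pentagon was at (6.4, 6.6) in frame 1 and (6.2, 4.9) in frame 2.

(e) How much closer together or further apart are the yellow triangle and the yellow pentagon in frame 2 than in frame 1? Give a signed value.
+0.6

Distance in frame 1: 3.3. Distance in frame 2: 3.9.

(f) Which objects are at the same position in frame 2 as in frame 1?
none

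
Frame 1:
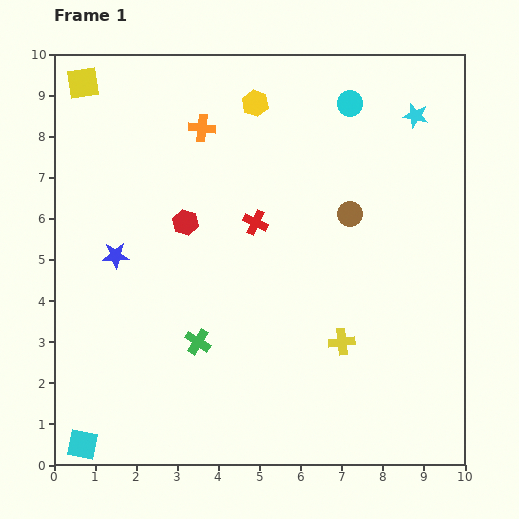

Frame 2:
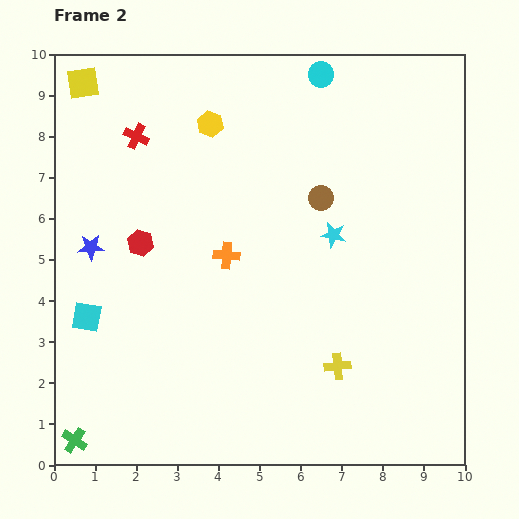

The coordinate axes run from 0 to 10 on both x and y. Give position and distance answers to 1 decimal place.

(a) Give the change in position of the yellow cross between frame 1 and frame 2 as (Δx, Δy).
(-0.1, -0.6)

The yellow cross was at (7.0, 3.0) in frame 1 and (6.9, 2.4) in frame 2.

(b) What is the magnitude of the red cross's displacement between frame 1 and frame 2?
3.6

The red cross moved from (4.9, 5.9) to (2.0, 8.0), a distance of √(2.9² + 2.1²) ≈ 3.6.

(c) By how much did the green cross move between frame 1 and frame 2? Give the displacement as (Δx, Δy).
(-3.0, -2.4)

The green cross was at (3.5, 3.0) in frame 1 and (0.5, 0.6) in frame 2.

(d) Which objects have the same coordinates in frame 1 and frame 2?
the yellow square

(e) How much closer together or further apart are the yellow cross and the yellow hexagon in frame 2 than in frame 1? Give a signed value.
+0.5

Distance in frame 1: 6.2. Distance in frame 2: 6.7.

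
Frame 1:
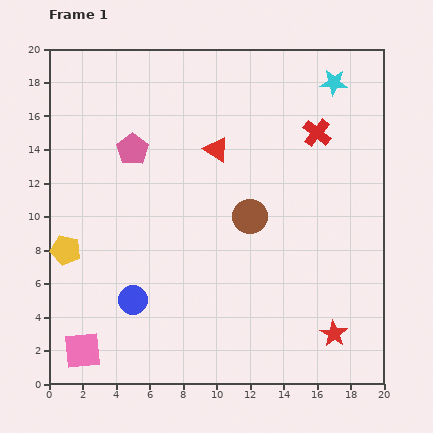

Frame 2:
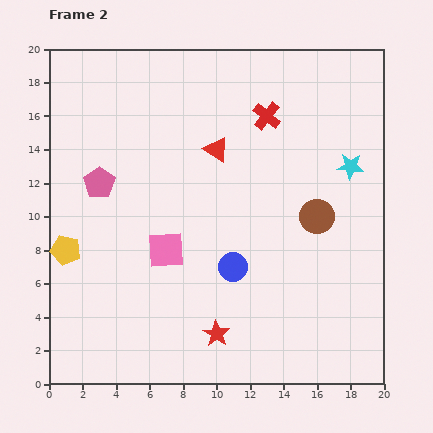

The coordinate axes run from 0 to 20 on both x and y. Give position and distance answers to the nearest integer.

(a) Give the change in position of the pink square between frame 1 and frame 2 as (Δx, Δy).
(5, 6)

The pink square was at (2, 2) in frame 1 and (7, 8) in frame 2.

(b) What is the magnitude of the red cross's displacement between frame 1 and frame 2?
3

The red cross moved from (16, 15) to (13, 16), a distance of √(3² + 1²) ≈ 3.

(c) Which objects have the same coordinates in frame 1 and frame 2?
the yellow pentagon, the red triangle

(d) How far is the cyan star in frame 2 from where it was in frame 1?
5

The cyan star moved from (17, 18) to (18, 13), a distance of √(1² + 5²) ≈ 5.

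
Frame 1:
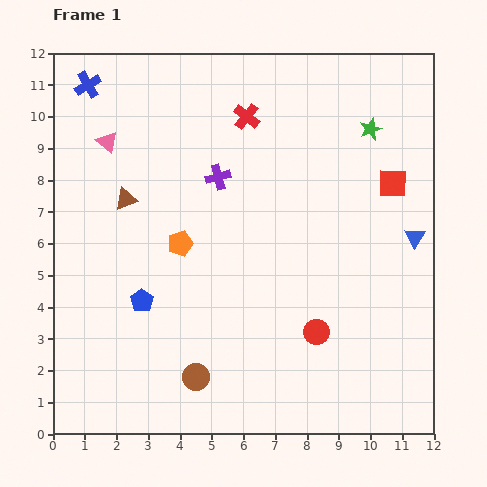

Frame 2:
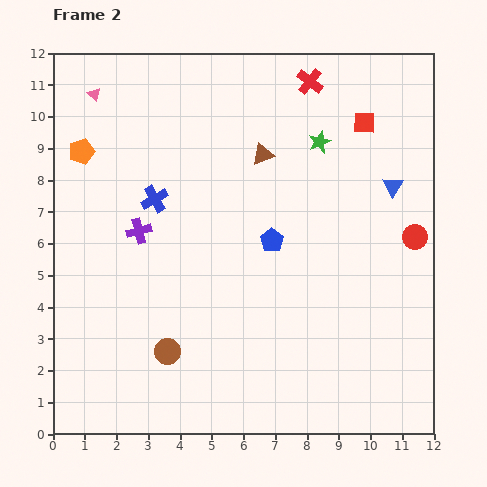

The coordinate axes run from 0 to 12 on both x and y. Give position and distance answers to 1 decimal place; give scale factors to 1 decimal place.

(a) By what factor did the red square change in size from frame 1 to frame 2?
0.7×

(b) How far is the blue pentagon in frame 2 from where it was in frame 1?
4.5

The blue pentagon moved from (2.8, 4.2) to (6.9, 6.1), a distance of √(4.1² + 1.9²) ≈ 4.5.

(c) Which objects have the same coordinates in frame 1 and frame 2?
none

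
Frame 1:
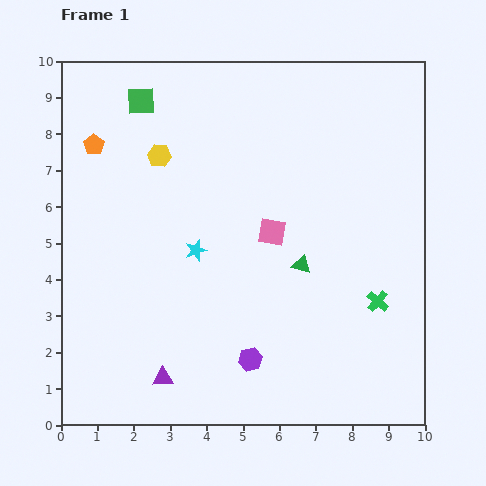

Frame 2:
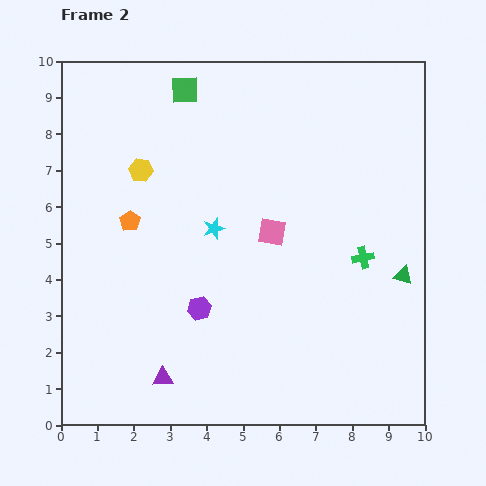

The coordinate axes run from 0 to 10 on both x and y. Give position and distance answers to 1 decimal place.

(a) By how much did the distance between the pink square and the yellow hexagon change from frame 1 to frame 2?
+0.3

Distance in frame 1: 3.7. Distance in frame 2: 4.0.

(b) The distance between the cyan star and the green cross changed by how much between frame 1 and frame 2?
-1.0

Distance in frame 1: 5.2. Distance in frame 2: 4.2.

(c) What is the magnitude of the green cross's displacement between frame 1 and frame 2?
1.3

The green cross moved from (8.7, 3.4) to (8.3, 4.6), a distance of √(0.4² + 1.2²) ≈ 1.3.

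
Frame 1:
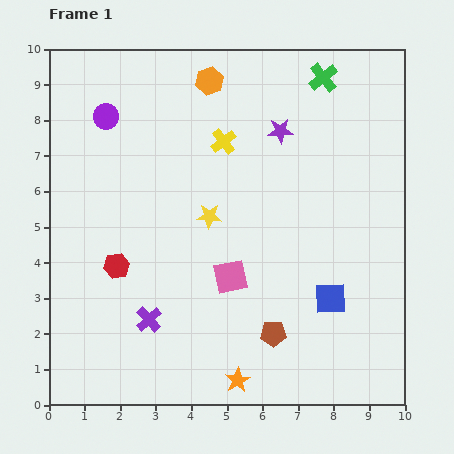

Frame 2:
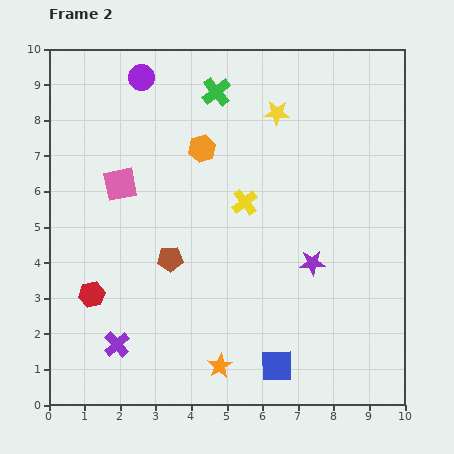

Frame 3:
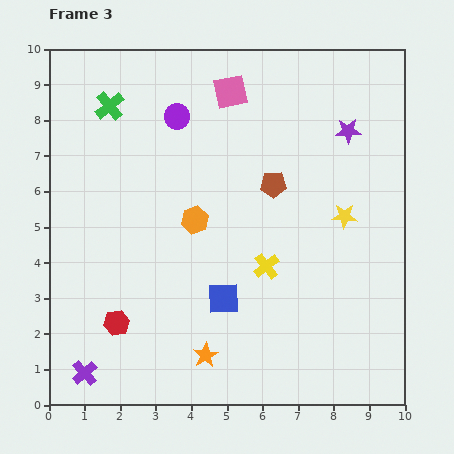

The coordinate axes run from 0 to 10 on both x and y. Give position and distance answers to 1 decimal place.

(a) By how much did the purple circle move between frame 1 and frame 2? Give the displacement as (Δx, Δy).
(1.0, 1.1)

The purple circle was at (1.6, 8.1) in frame 1 and (2.6, 9.2) in frame 2.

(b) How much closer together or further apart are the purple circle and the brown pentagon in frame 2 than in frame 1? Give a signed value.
-2.5

Distance in frame 1: 7.7. Distance in frame 2: 5.2.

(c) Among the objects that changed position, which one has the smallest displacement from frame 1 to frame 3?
the orange star

(moved 1.1)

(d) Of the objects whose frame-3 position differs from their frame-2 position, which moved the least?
the orange star

(moved 0.5)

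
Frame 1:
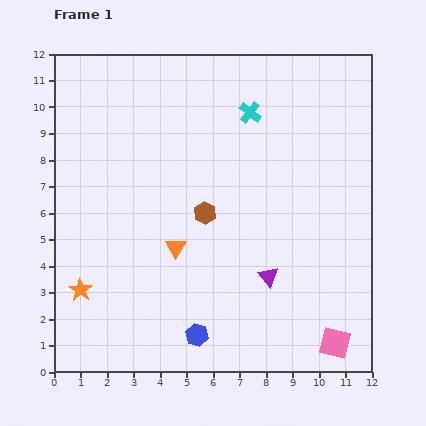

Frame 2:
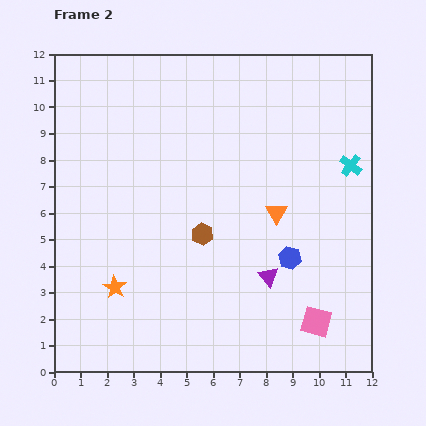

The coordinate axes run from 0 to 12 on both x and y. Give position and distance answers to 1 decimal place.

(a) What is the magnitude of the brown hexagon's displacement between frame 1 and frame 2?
0.8

The brown hexagon moved from (5.7, 6.0) to (5.6, 5.2), a distance of √(0.1² + 0.8²) ≈ 0.8.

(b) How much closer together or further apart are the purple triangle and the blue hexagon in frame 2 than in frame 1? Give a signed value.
-2.4

Distance in frame 1: 3.5. Distance in frame 2: 1.1.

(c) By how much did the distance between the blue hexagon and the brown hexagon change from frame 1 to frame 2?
-1.2

Distance in frame 1: 4.6. Distance in frame 2: 3.4.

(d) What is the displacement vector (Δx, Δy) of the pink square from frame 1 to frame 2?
(-0.7, 0.8)

The pink square was at (10.6, 1.1) in frame 1 and (9.9, 1.9) in frame 2.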